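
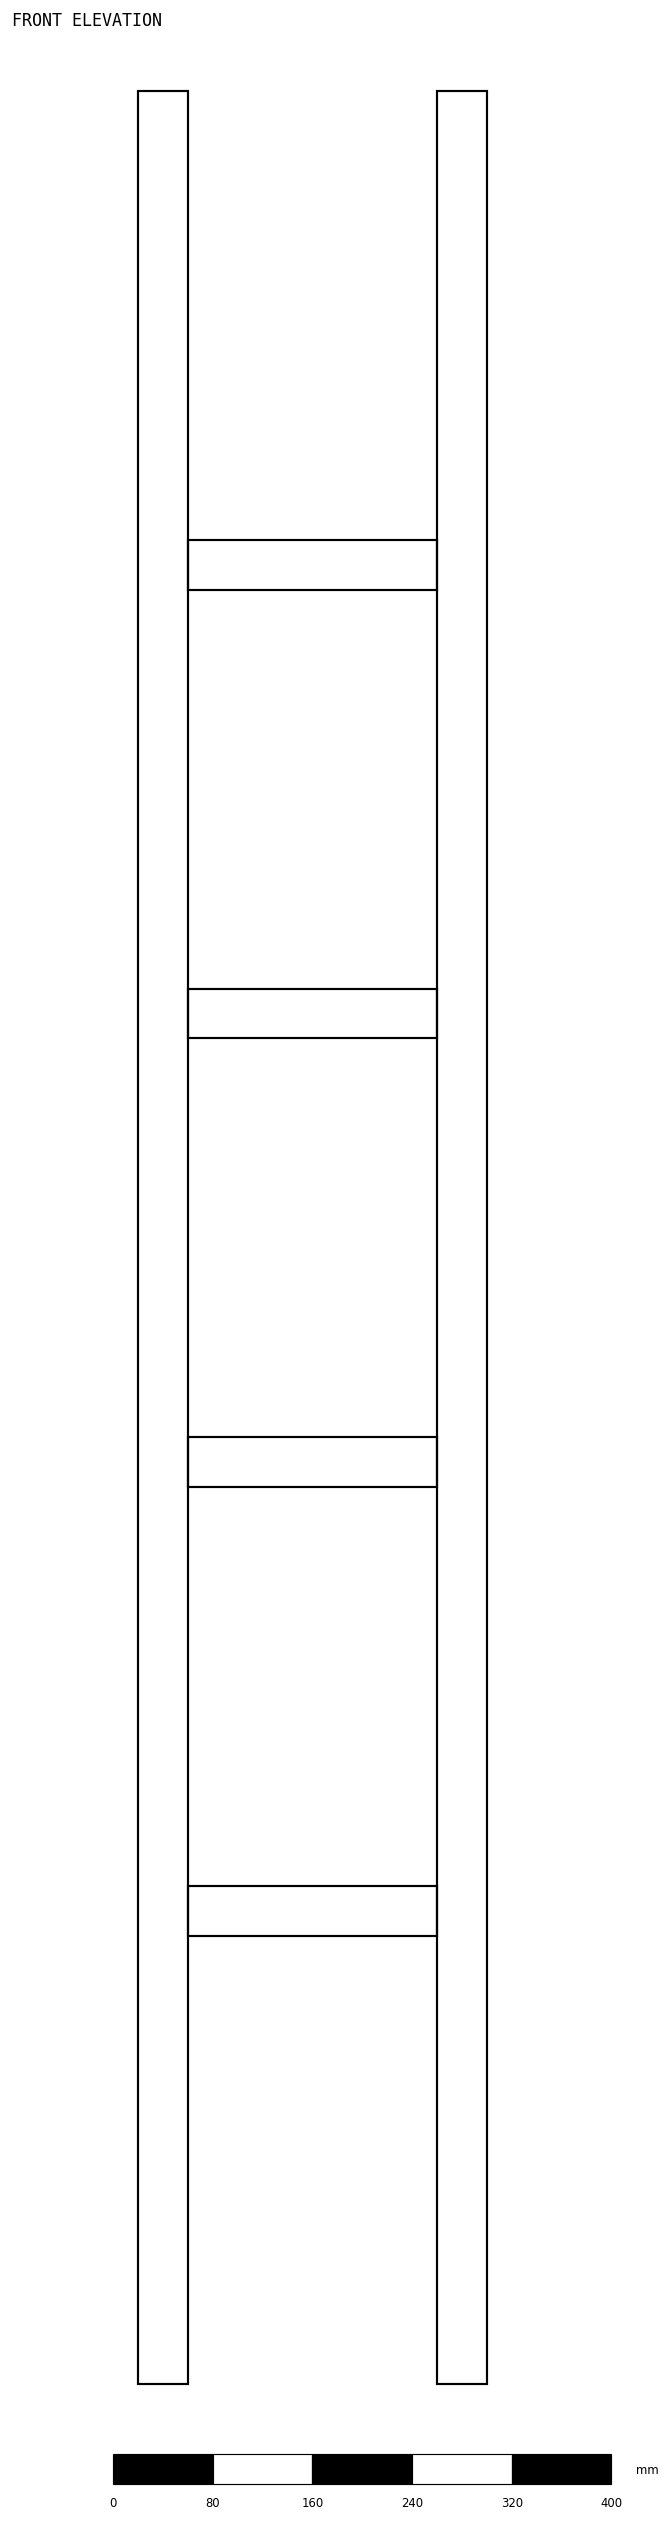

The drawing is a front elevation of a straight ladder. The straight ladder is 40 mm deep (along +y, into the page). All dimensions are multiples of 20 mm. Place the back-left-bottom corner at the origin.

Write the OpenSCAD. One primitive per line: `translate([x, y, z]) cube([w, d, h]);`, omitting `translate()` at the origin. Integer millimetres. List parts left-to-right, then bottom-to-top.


cube([40, 40, 1840]);
translate([40, 0, 360]) cube([200, 40, 40]);
translate([40, 0, 720]) cube([200, 40, 40]);
translate([40, 0, 1080]) cube([200, 40, 40]);
translate([40, 0, 1440]) cube([200, 40, 40]);
translate([240, 0, 0]) cube([40, 40, 1840]);


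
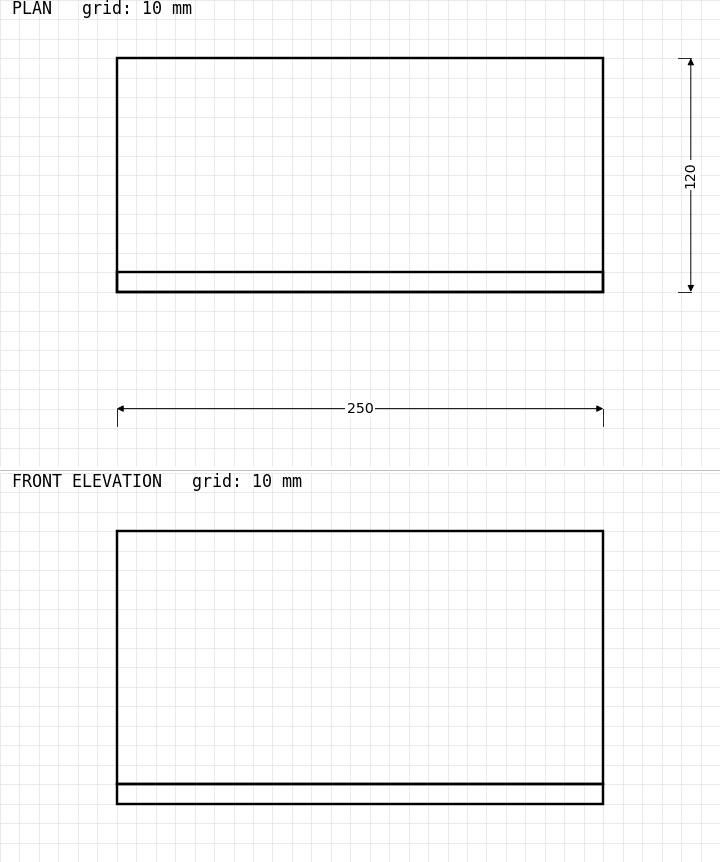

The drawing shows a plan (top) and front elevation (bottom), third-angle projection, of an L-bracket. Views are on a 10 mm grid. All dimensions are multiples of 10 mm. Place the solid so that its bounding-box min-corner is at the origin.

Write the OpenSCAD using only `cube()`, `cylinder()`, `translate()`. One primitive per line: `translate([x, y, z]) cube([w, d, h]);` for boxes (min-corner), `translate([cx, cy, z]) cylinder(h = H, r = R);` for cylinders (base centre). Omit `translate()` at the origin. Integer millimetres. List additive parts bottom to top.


cube([250, 120, 10]);
translate([0, 0, 10]) cube([250, 10, 130]);


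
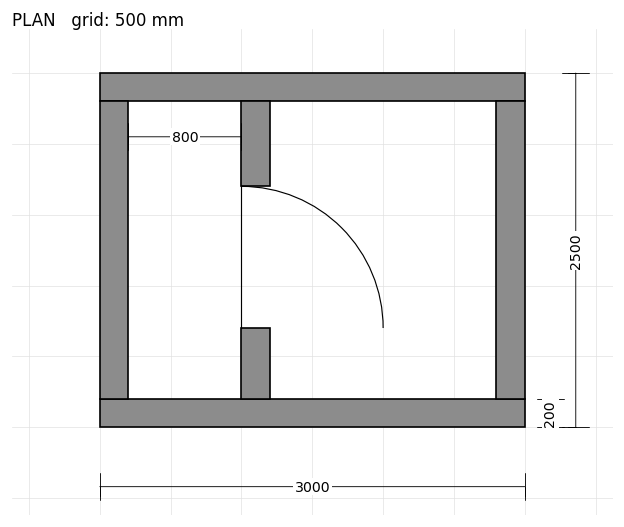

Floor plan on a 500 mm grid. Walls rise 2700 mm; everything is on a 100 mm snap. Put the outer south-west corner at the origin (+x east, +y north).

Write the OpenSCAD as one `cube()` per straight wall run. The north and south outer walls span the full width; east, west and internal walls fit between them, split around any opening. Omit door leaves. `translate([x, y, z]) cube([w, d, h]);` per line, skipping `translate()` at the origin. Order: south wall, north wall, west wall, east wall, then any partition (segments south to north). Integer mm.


cube([3000, 200, 2700]);
translate([0, 2300, 0]) cube([3000, 200, 2700]);
translate([0, 200, 0]) cube([200, 2100, 2700]);
translate([2800, 200, 0]) cube([200, 2100, 2700]);
translate([1000, 200, 0]) cube([200, 500, 2700]);
translate([1000, 1700, 0]) cube([200, 600, 2700]);


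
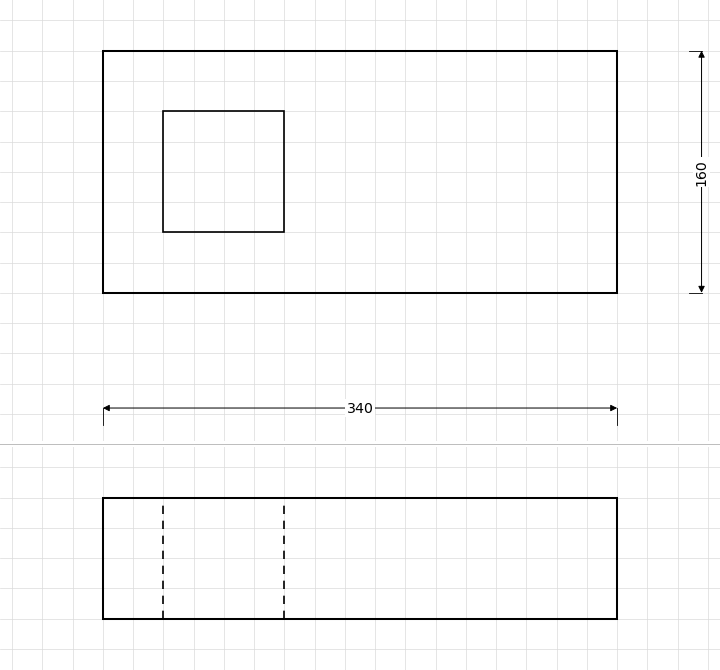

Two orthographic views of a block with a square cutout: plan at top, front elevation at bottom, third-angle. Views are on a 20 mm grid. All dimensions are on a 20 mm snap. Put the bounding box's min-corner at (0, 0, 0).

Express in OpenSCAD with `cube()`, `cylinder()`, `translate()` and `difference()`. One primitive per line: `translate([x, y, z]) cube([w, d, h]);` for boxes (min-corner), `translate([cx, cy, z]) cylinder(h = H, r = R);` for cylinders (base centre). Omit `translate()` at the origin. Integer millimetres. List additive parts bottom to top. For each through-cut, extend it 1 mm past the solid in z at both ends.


difference() {
  cube([340, 160, 80]);
  translate([40, 40, -1]) cube([80, 80, 82]);
}


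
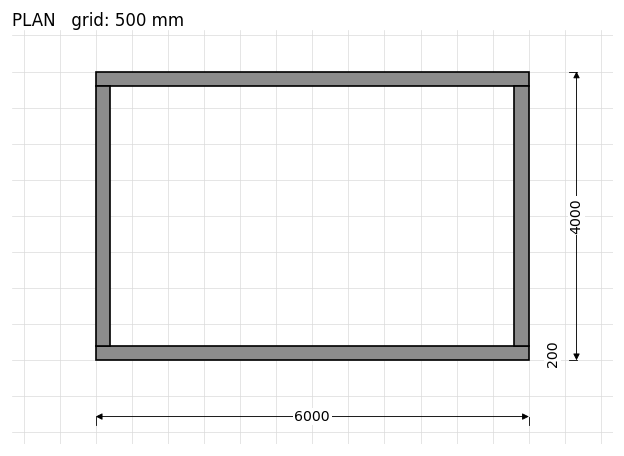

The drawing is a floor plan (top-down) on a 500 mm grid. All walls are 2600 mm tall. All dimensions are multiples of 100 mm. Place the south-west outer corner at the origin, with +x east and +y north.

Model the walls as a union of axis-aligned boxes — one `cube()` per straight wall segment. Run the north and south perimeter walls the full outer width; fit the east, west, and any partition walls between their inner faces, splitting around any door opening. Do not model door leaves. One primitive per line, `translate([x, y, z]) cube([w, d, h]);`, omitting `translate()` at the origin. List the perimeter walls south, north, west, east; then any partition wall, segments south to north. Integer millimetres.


cube([6000, 200, 2600]);
translate([0, 3800, 0]) cube([6000, 200, 2600]);
translate([0, 200, 0]) cube([200, 3600, 2600]);
translate([5800, 200, 0]) cube([200, 3600, 2600]);


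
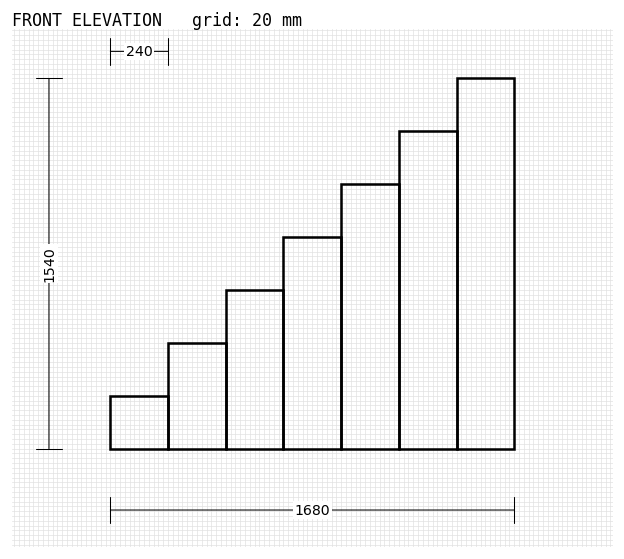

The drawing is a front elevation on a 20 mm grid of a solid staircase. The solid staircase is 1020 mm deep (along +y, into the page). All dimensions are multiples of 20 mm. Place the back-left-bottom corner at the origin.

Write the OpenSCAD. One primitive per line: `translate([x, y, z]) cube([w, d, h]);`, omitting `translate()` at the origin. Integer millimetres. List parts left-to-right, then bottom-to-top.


cube([240, 1020, 220]);
translate([240, 0, 0]) cube([240, 1020, 440]);
translate([480, 0, 0]) cube([240, 1020, 660]);
translate([720, 0, 0]) cube([240, 1020, 880]);
translate([960, 0, 0]) cube([240, 1020, 1100]);
translate([1200, 0, 0]) cube([240, 1020, 1320]);
translate([1440, 0, 0]) cube([240, 1020, 1540]);


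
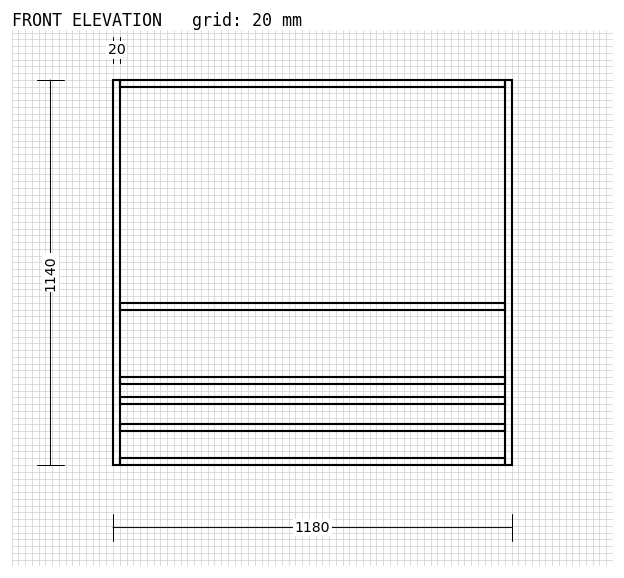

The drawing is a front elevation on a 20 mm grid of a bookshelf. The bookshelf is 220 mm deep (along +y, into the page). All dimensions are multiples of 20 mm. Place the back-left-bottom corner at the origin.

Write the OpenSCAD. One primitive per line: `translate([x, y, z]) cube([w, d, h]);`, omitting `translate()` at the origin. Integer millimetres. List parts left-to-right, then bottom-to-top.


cube([20, 220, 1140]);
translate([20, 0, 0]) cube([1140, 220, 20]);
translate([20, 0, 100]) cube([1140, 220, 20]);
translate([20, 0, 180]) cube([1140, 220, 20]);
translate([20, 0, 240]) cube([1140, 220, 20]);
translate([20, 0, 460]) cube([1140, 220, 20]);
translate([20, 0, 1120]) cube([1140, 220, 20]);
translate([1160, 0, 0]) cube([20, 220, 1140]);


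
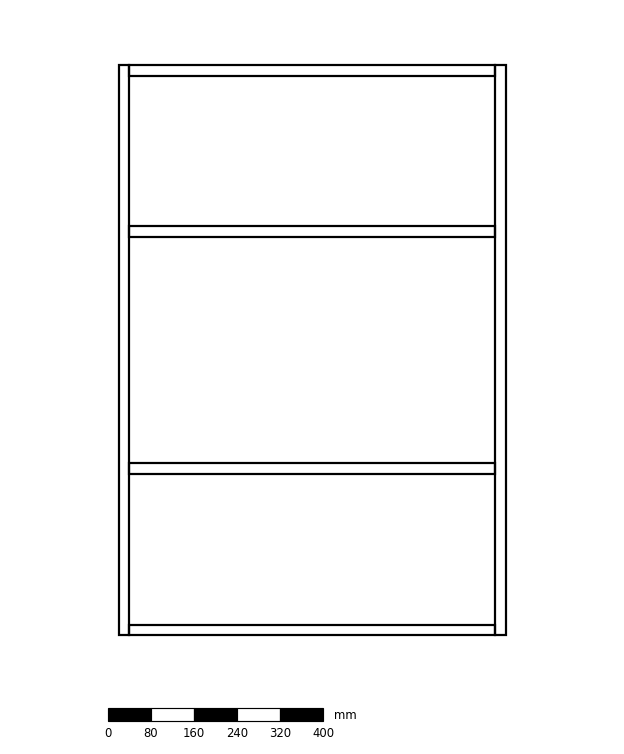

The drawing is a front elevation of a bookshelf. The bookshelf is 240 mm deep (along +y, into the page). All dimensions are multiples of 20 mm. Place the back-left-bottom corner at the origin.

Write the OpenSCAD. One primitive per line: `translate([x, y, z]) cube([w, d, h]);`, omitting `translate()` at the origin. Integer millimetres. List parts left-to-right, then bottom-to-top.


cube([20, 240, 1060]);
translate([20, 0, 0]) cube([680, 240, 20]);
translate([20, 0, 300]) cube([680, 240, 20]);
translate([20, 0, 740]) cube([680, 240, 20]);
translate([20, 0, 1040]) cube([680, 240, 20]);
translate([700, 0, 0]) cube([20, 240, 1060]);


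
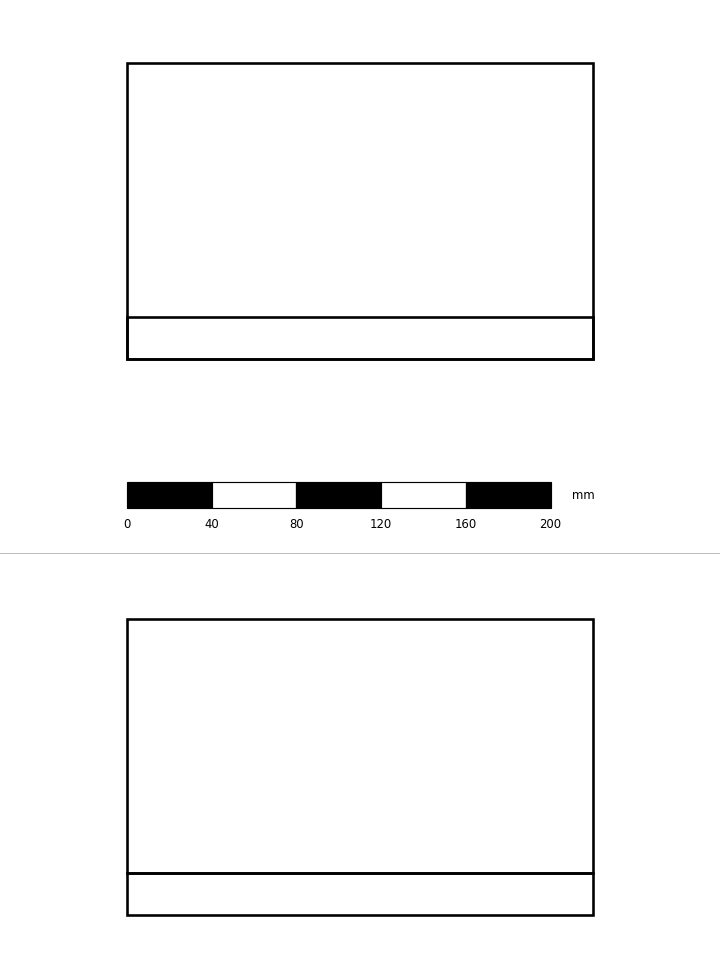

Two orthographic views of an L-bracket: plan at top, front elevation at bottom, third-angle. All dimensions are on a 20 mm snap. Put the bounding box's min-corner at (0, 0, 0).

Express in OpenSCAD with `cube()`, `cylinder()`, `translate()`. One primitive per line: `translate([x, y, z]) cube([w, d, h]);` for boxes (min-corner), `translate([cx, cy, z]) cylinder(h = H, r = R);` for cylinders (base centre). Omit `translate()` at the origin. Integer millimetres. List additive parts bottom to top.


cube([220, 140, 20]);
translate([0, 0, 20]) cube([220, 20, 120]);


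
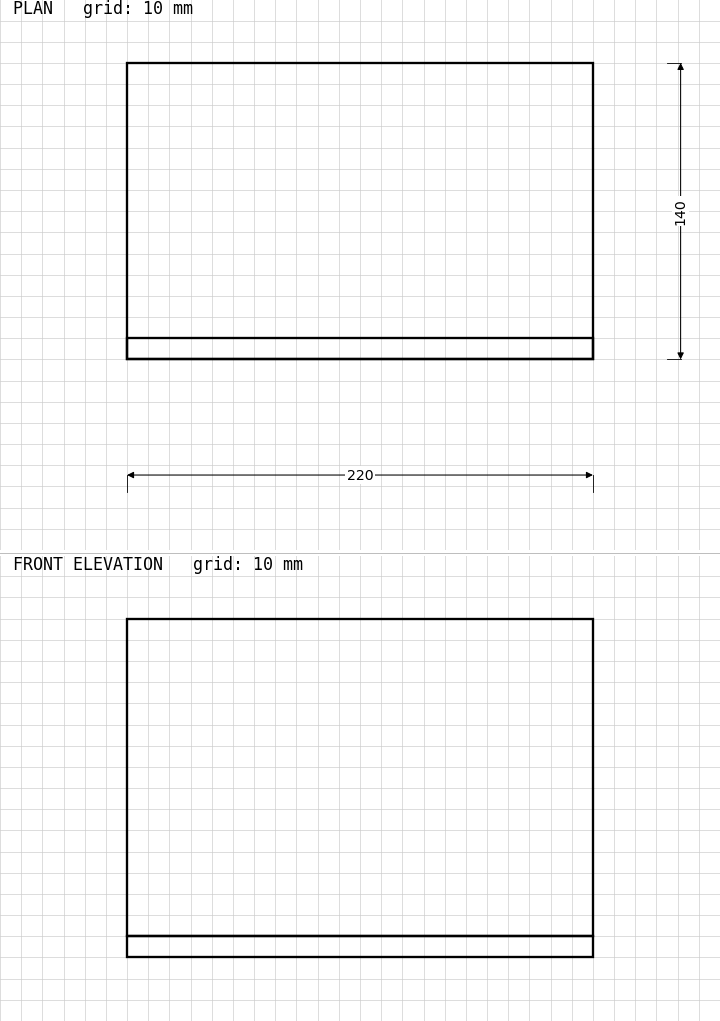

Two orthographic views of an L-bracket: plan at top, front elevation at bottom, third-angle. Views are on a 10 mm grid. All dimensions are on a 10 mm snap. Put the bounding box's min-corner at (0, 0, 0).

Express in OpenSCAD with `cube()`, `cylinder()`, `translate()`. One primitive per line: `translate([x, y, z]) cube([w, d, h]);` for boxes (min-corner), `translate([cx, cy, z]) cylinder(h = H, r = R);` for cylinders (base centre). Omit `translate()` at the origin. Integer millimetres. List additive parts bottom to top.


cube([220, 140, 10]);
translate([0, 0, 10]) cube([220, 10, 150]);


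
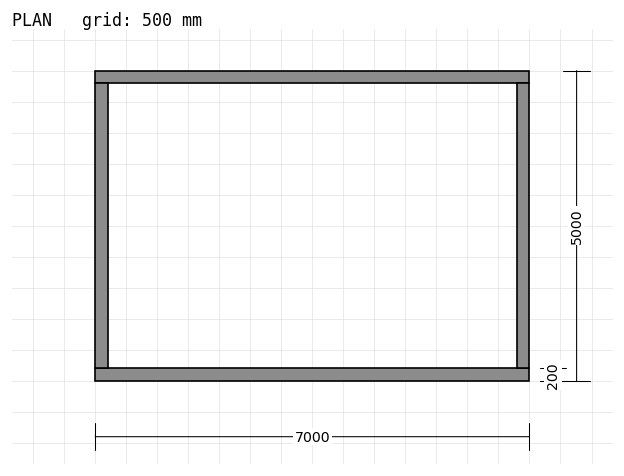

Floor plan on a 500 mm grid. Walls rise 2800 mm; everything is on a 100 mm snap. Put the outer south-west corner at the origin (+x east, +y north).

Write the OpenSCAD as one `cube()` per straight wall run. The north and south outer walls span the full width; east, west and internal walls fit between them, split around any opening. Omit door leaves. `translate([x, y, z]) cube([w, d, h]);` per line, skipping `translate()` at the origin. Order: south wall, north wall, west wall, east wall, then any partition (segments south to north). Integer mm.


cube([7000, 200, 2800]);
translate([0, 4800, 0]) cube([7000, 200, 2800]);
translate([0, 200, 0]) cube([200, 4600, 2800]);
translate([6800, 200, 0]) cube([200, 4600, 2800]);


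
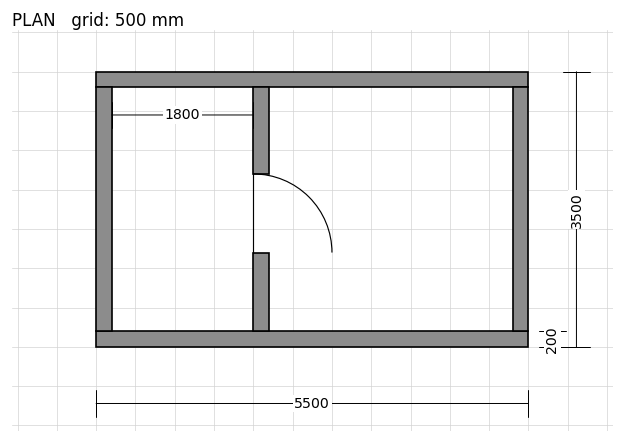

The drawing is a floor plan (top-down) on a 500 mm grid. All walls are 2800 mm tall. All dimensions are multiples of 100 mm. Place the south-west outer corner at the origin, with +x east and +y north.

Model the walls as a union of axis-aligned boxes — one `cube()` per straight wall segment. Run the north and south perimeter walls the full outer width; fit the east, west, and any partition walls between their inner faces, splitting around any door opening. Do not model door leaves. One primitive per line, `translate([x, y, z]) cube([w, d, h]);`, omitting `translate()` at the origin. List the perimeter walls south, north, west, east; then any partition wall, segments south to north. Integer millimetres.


cube([5500, 200, 2800]);
translate([0, 3300, 0]) cube([5500, 200, 2800]);
translate([0, 200, 0]) cube([200, 3100, 2800]);
translate([5300, 200, 0]) cube([200, 3100, 2800]);
translate([2000, 200, 0]) cube([200, 1000, 2800]);
translate([2000, 2200, 0]) cube([200, 1100, 2800]);


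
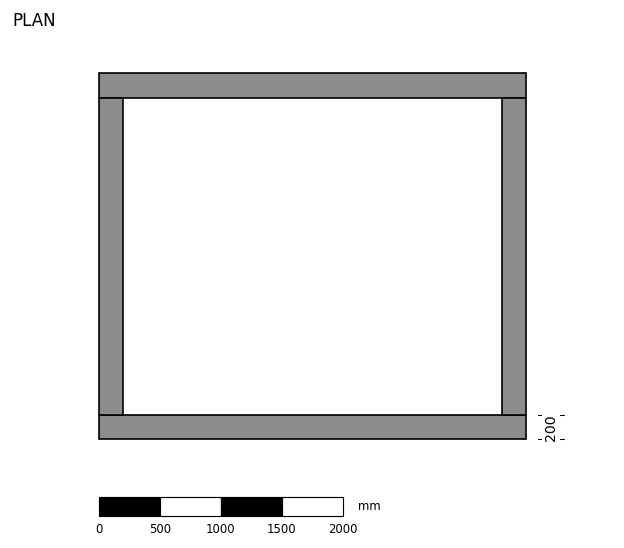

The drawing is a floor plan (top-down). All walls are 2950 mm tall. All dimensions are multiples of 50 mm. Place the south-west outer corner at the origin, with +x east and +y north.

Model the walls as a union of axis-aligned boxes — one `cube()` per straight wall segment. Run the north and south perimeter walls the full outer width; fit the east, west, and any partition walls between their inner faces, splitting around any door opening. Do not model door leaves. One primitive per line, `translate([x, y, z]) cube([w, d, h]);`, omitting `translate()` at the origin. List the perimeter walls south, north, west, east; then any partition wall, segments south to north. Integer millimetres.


cube([3500, 200, 2950]);
translate([0, 2800, 0]) cube([3500, 200, 2950]);
translate([0, 200, 0]) cube([200, 2600, 2950]);
translate([3300, 200, 0]) cube([200, 2600, 2950]);


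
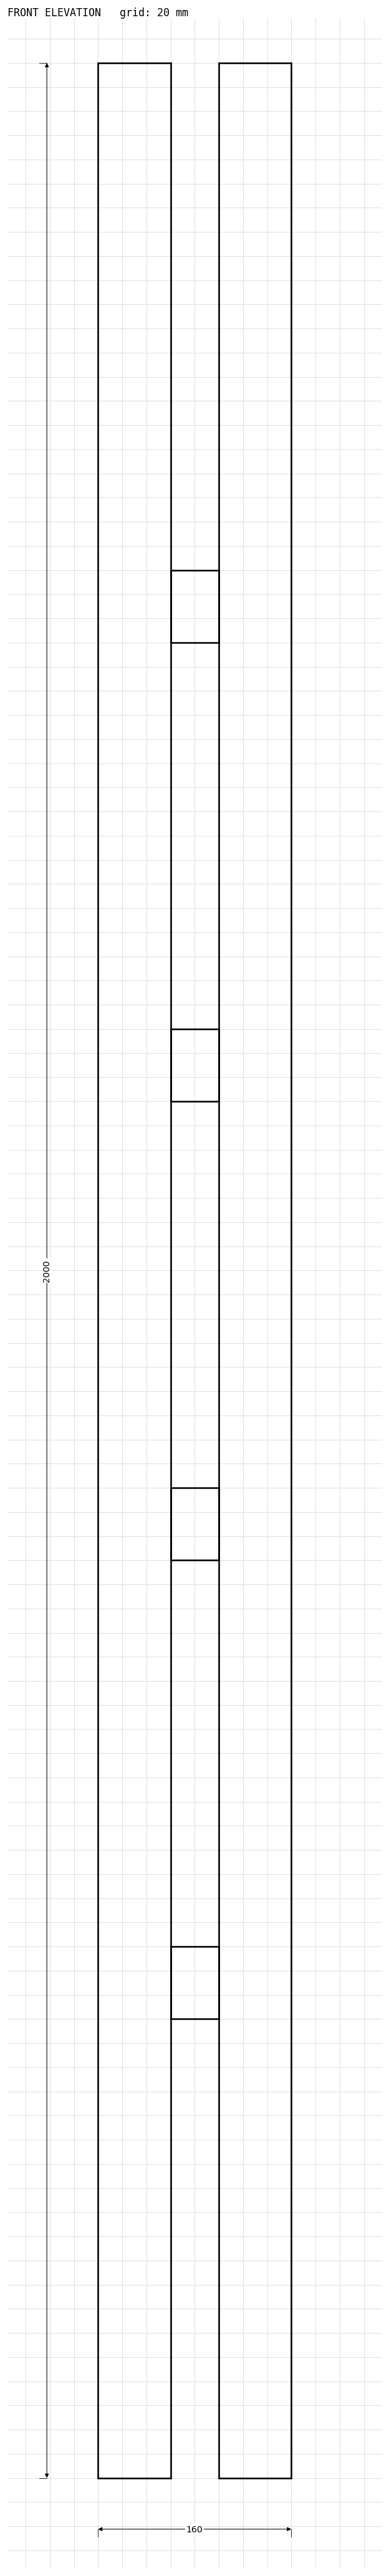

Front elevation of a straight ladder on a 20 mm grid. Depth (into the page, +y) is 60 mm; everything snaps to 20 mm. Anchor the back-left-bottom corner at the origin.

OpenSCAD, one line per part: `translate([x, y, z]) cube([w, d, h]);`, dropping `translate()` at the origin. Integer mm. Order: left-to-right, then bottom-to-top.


cube([60, 60, 2000]);
translate([60, 0, 380]) cube([40, 60, 60]);
translate([60, 0, 760]) cube([40, 60, 60]);
translate([60, 0, 1140]) cube([40, 60, 60]);
translate([60, 0, 1520]) cube([40, 60, 60]);
translate([100, 0, 0]) cube([60, 60, 2000]);


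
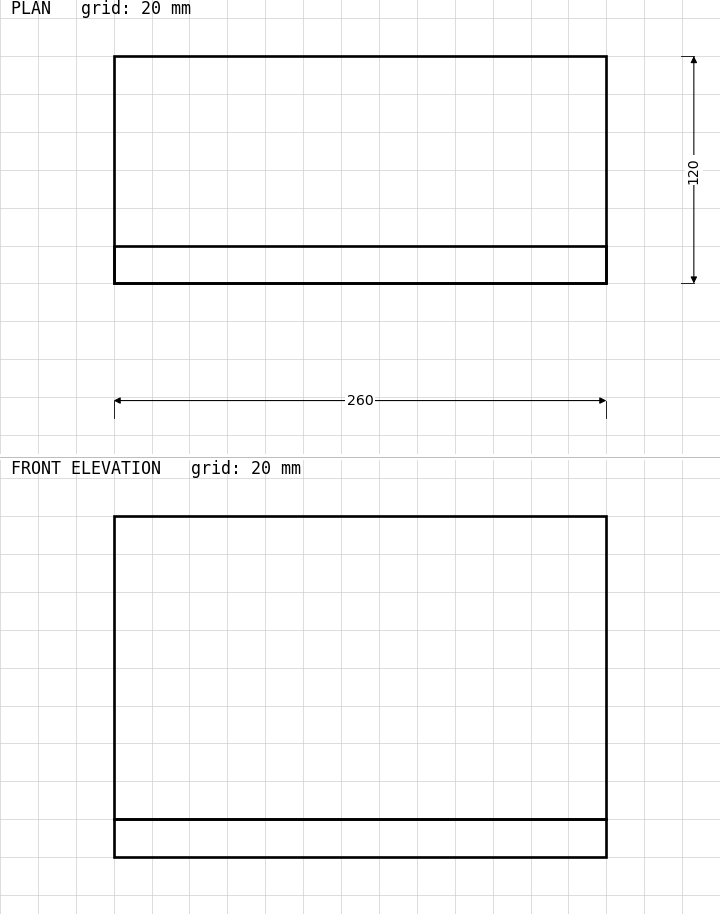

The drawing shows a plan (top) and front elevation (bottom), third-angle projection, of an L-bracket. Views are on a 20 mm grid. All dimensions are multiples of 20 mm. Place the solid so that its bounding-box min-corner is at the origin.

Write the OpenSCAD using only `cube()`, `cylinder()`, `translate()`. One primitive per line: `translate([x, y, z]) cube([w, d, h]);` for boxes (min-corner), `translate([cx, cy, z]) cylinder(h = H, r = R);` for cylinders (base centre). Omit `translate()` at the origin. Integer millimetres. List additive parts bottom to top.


cube([260, 120, 20]);
translate([0, 0, 20]) cube([260, 20, 160]);


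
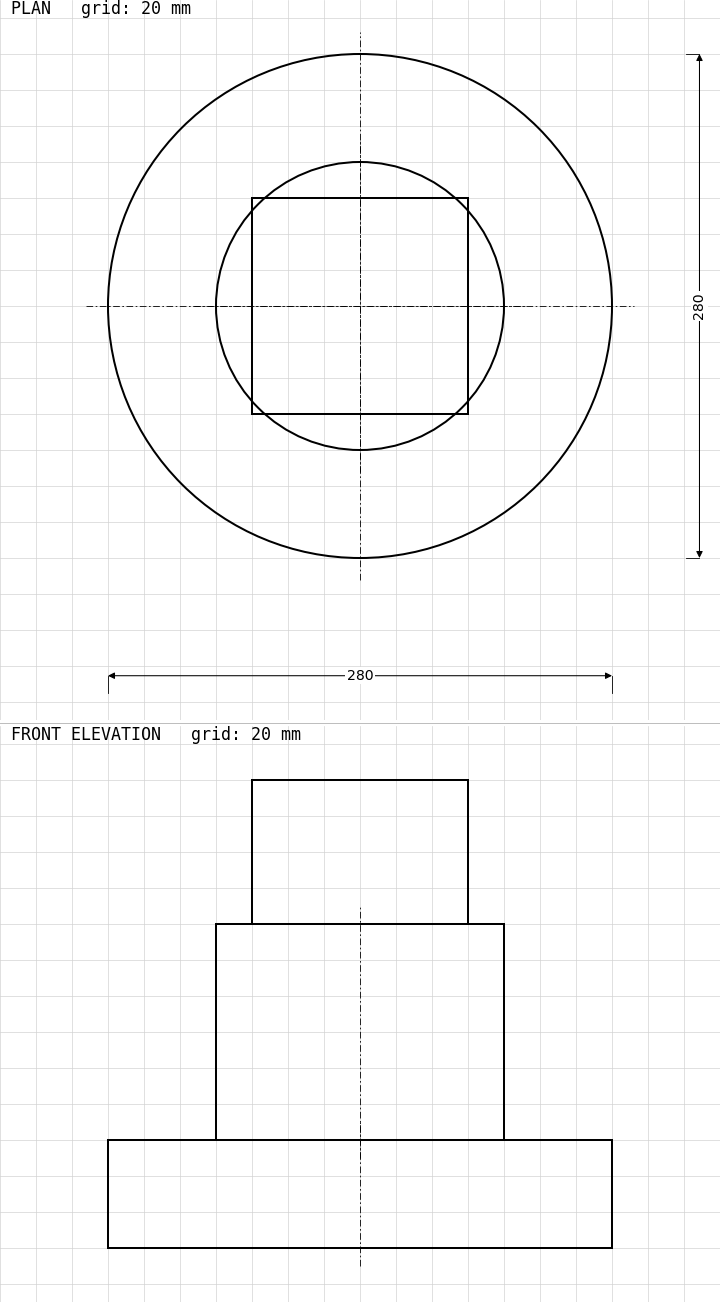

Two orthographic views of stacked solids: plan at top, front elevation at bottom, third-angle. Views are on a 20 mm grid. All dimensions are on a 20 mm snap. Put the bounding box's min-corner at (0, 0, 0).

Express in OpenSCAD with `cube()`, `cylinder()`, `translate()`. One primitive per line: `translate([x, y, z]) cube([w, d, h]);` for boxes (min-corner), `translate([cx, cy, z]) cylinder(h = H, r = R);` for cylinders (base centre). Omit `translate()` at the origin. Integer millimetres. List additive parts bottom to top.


translate([140, 140, 0]) cylinder(h = 60, r = 140);
translate([140, 140, 60]) cylinder(h = 120, r = 80);
translate([80, 80, 180]) cube([120, 120, 80]);


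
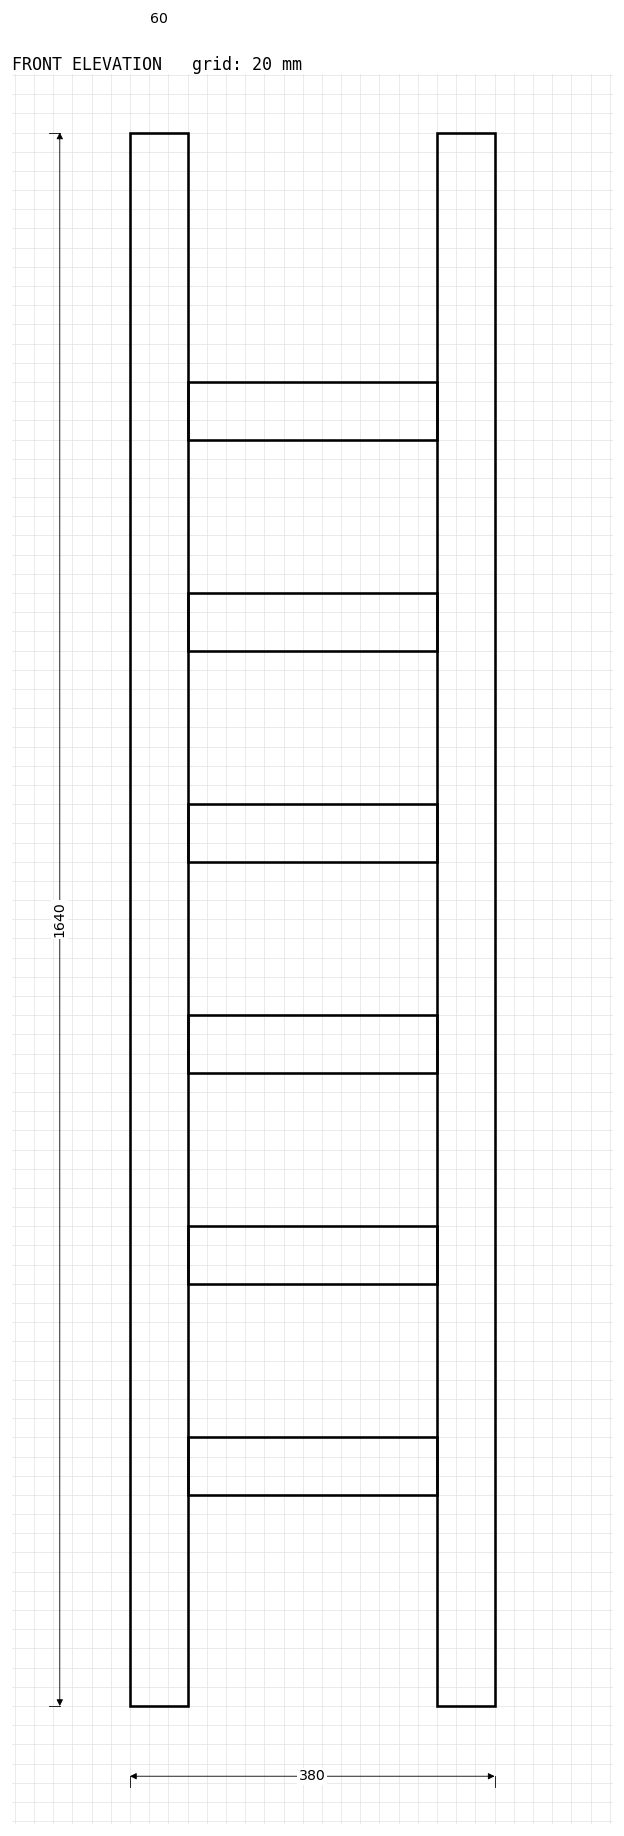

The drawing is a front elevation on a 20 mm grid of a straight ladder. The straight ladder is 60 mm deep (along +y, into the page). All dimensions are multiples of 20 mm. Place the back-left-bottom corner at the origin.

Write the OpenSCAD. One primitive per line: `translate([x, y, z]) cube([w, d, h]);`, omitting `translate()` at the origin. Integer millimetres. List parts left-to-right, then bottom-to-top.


cube([60, 60, 1640]);
translate([60, 0, 220]) cube([260, 60, 60]);
translate([60, 0, 440]) cube([260, 60, 60]);
translate([60, 0, 660]) cube([260, 60, 60]);
translate([60, 0, 880]) cube([260, 60, 60]);
translate([60, 0, 1100]) cube([260, 60, 60]);
translate([60, 0, 1320]) cube([260, 60, 60]);
translate([320, 0, 0]) cube([60, 60, 1640]);


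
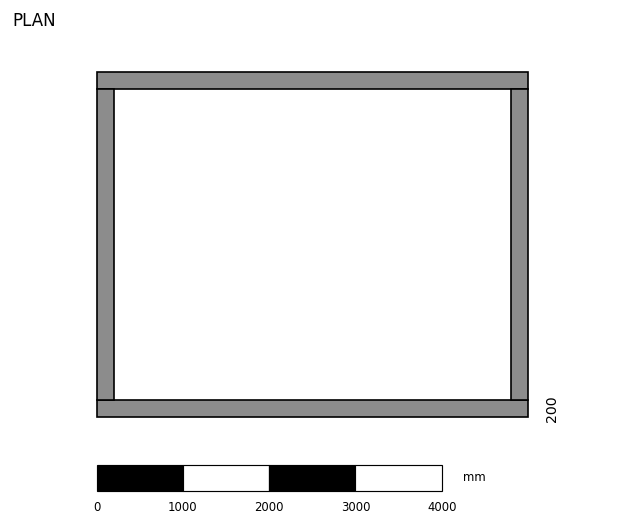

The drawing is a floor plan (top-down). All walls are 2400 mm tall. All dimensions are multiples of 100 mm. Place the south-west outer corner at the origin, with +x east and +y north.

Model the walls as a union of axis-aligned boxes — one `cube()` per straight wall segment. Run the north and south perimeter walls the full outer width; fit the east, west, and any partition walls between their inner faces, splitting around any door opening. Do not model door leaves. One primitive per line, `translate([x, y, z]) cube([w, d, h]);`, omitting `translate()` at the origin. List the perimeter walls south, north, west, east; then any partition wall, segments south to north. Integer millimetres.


cube([5000, 200, 2400]);
translate([0, 3800, 0]) cube([5000, 200, 2400]);
translate([0, 200, 0]) cube([200, 3600, 2400]);
translate([4800, 200, 0]) cube([200, 3600, 2400]);


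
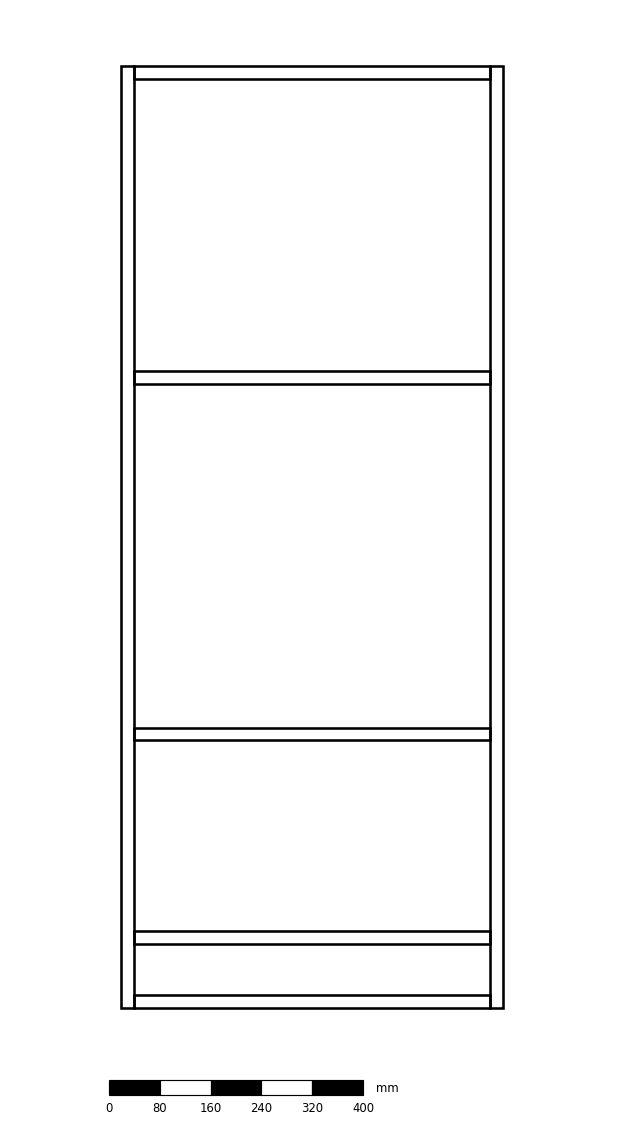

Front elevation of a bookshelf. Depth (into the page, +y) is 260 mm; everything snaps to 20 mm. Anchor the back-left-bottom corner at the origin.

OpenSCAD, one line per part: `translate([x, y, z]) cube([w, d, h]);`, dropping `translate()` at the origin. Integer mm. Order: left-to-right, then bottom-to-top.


cube([20, 260, 1480]);
translate([20, 0, 0]) cube([560, 260, 20]);
translate([20, 0, 100]) cube([560, 260, 20]);
translate([20, 0, 420]) cube([560, 260, 20]);
translate([20, 0, 980]) cube([560, 260, 20]);
translate([20, 0, 1460]) cube([560, 260, 20]);
translate([580, 0, 0]) cube([20, 260, 1480]);


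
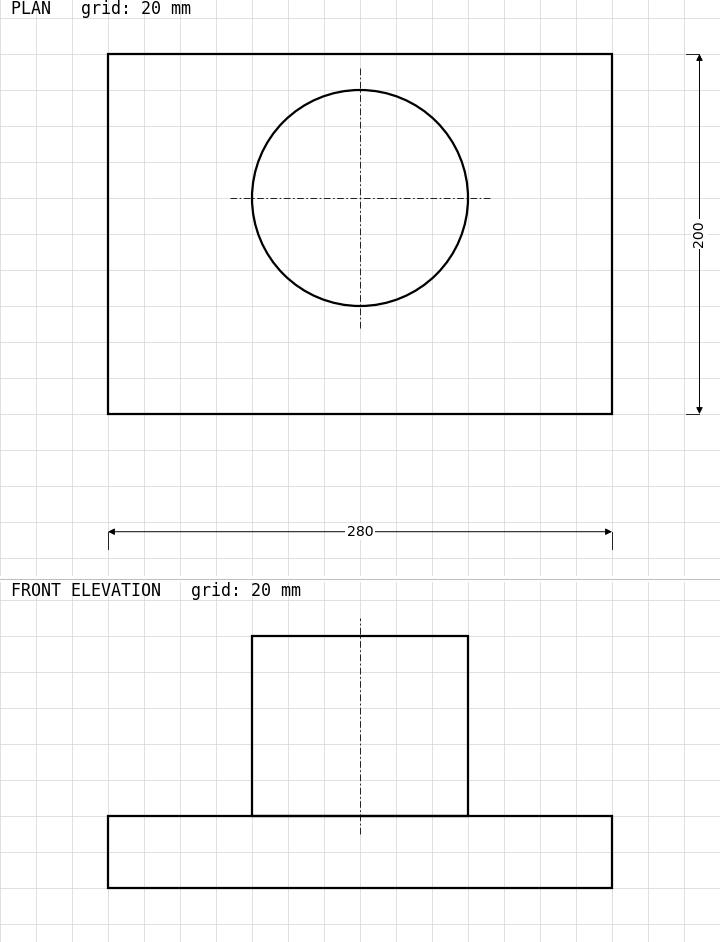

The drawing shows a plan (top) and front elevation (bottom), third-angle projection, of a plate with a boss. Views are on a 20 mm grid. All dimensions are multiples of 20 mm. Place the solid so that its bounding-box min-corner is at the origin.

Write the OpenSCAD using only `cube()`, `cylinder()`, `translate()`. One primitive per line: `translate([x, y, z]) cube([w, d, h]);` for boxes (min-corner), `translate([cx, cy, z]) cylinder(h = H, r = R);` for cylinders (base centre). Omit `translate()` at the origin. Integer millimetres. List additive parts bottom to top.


cube([280, 200, 40]);
translate([140, 120, 40]) cylinder(h = 100, r = 60);


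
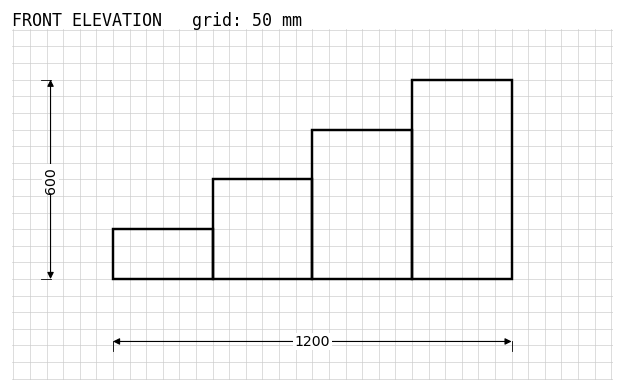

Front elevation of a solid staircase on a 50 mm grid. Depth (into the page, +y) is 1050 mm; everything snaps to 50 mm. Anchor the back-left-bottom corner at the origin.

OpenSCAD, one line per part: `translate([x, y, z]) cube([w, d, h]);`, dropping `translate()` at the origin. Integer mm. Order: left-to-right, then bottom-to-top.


cube([300, 1050, 150]);
translate([300, 0, 0]) cube([300, 1050, 300]);
translate([600, 0, 0]) cube([300, 1050, 450]);
translate([900, 0, 0]) cube([300, 1050, 600]);


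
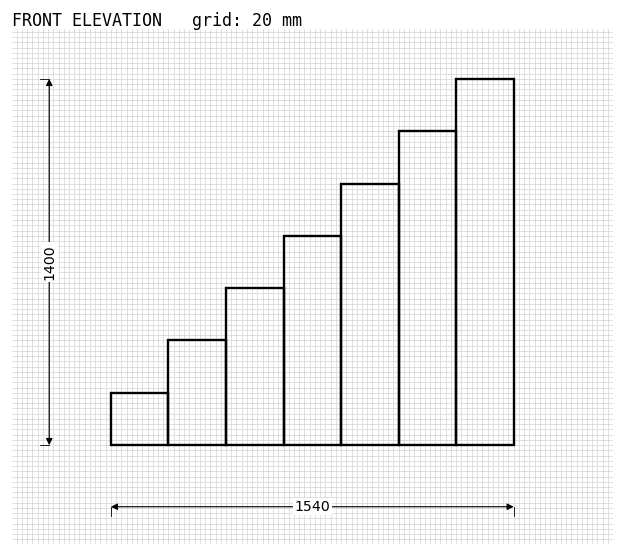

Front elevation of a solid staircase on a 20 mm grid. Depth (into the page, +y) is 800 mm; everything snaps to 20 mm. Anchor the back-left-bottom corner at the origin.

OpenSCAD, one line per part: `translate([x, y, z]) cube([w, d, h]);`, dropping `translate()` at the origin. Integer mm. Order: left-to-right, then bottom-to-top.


cube([220, 800, 200]);
translate([220, 0, 0]) cube([220, 800, 400]);
translate([440, 0, 0]) cube([220, 800, 600]);
translate([660, 0, 0]) cube([220, 800, 800]);
translate([880, 0, 0]) cube([220, 800, 1000]);
translate([1100, 0, 0]) cube([220, 800, 1200]);
translate([1320, 0, 0]) cube([220, 800, 1400]);


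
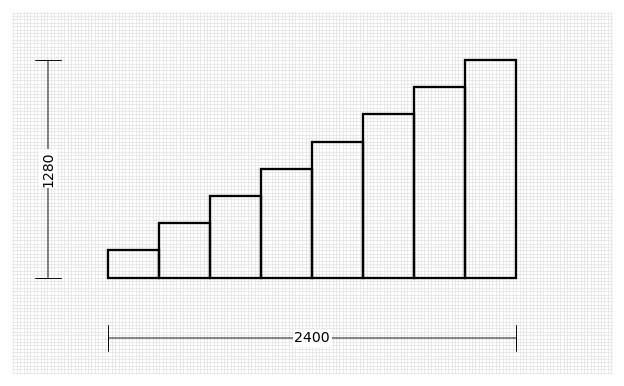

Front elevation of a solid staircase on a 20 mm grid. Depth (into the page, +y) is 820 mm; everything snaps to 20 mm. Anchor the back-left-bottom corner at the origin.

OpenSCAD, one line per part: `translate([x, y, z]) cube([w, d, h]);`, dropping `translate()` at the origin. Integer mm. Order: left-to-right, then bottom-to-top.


cube([300, 820, 160]);
translate([300, 0, 0]) cube([300, 820, 320]);
translate([600, 0, 0]) cube([300, 820, 480]);
translate([900, 0, 0]) cube([300, 820, 640]);
translate([1200, 0, 0]) cube([300, 820, 800]);
translate([1500, 0, 0]) cube([300, 820, 960]);
translate([1800, 0, 0]) cube([300, 820, 1120]);
translate([2100, 0, 0]) cube([300, 820, 1280]);


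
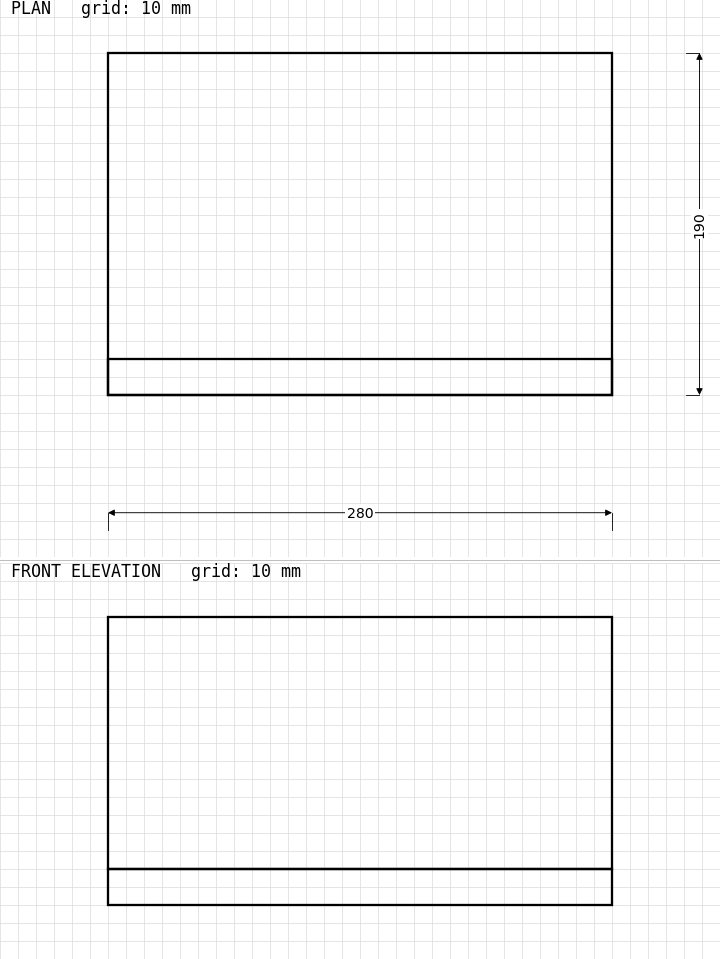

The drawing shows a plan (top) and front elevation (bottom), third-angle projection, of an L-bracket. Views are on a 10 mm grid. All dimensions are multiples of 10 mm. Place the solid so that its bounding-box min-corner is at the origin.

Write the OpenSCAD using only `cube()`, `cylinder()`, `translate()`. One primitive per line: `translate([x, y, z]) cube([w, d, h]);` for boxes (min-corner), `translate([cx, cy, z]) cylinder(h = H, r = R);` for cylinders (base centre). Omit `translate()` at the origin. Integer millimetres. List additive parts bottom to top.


cube([280, 190, 20]);
translate([0, 0, 20]) cube([280, 20, 140]);


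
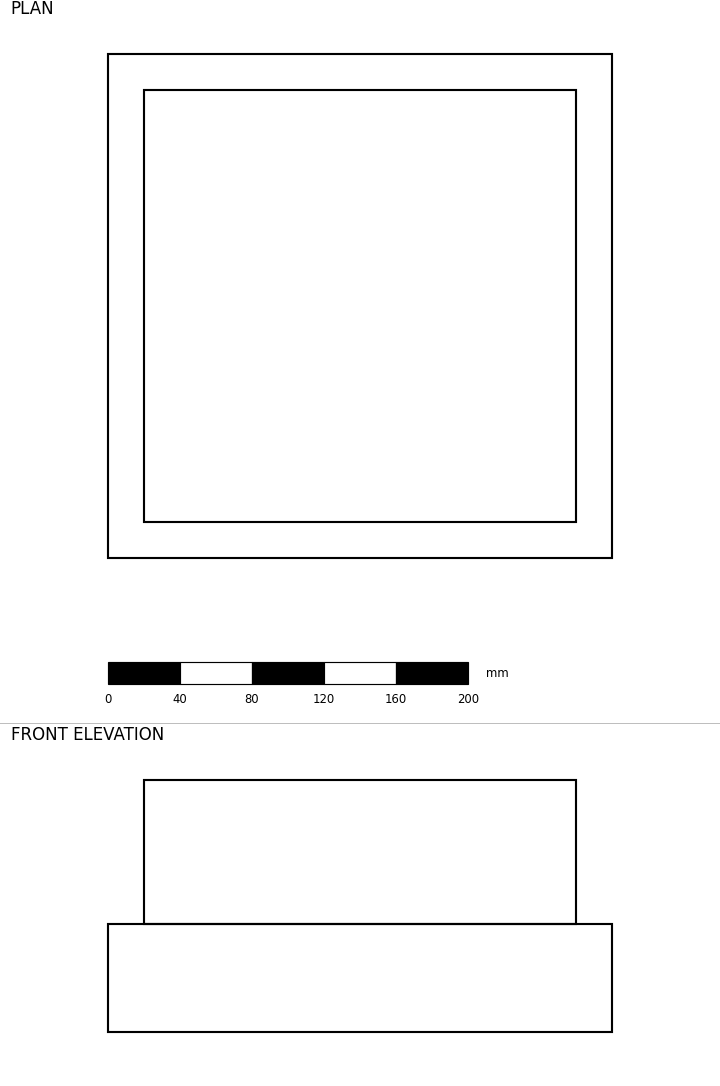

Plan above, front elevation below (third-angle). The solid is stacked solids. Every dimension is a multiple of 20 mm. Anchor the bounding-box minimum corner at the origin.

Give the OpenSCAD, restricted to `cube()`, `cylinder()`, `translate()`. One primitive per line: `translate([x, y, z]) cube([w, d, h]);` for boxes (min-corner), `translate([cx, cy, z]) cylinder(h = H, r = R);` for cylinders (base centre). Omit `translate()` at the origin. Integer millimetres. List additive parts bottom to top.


cube([280, 280, 60]);
translate([20, 20, 60]) cube([240, 240, 80]);


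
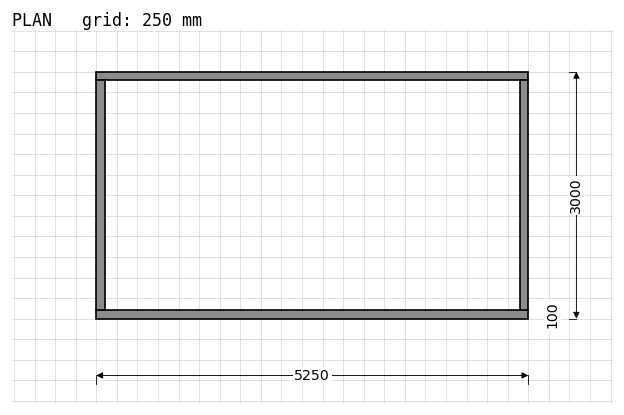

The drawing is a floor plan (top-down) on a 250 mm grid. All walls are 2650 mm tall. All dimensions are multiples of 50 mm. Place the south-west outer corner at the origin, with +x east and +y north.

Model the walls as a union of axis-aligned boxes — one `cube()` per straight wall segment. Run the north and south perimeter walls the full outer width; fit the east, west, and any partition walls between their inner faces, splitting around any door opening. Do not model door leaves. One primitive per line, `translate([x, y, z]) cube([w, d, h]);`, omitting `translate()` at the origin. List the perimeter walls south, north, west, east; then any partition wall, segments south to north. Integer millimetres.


cube([5250, 100, 2650]);
translate([0, 2900, 0]) cube([5250, 100, 2650]);
translate([0, 100, 0]) cube([100, 2800, 2650]);
translate([5150, 100, 0]) cube([100, 2800, 2650]);


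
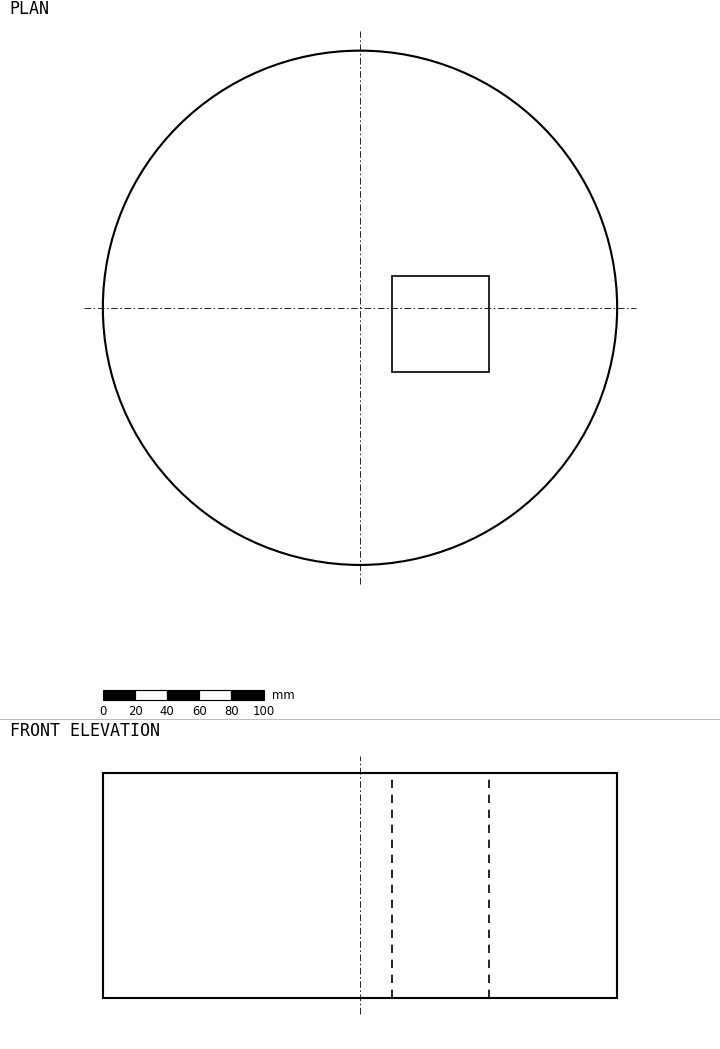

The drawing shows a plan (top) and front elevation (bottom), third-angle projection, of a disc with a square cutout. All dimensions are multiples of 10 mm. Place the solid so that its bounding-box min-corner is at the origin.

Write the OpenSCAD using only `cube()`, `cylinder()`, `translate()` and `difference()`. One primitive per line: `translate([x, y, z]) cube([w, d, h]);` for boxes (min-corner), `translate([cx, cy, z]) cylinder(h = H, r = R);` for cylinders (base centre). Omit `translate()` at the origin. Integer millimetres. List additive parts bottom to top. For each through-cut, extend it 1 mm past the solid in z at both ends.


difference() {
  translate([160, 160, 0]) cylinder(h = 140, r = 160);
  translate([180, 120, -1]) cube([60, 60, 142]);
}


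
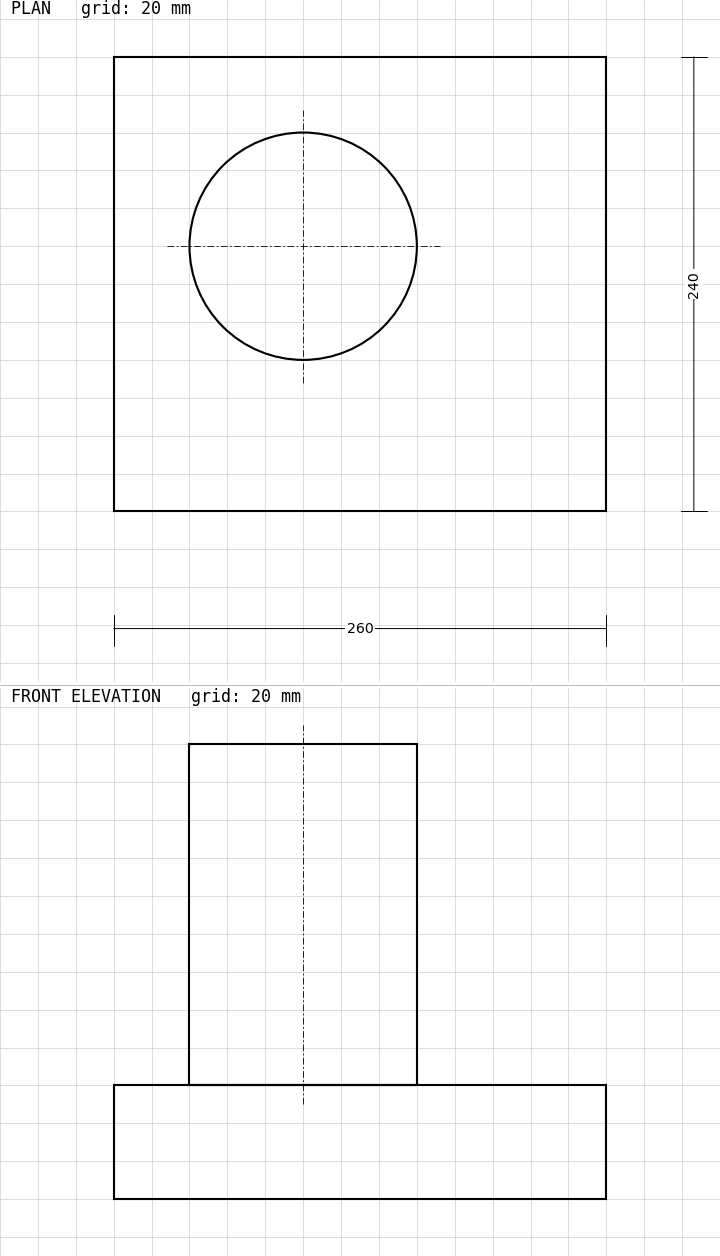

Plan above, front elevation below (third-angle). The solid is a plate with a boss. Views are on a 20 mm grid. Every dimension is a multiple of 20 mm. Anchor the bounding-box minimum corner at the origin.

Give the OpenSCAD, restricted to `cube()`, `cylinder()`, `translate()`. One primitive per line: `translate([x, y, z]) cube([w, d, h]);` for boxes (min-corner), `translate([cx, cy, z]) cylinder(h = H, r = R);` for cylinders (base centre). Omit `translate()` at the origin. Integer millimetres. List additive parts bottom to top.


cube([260, 240, 60]);
translate([100, 140, 60]) cylinder(h = 180, r = 60);


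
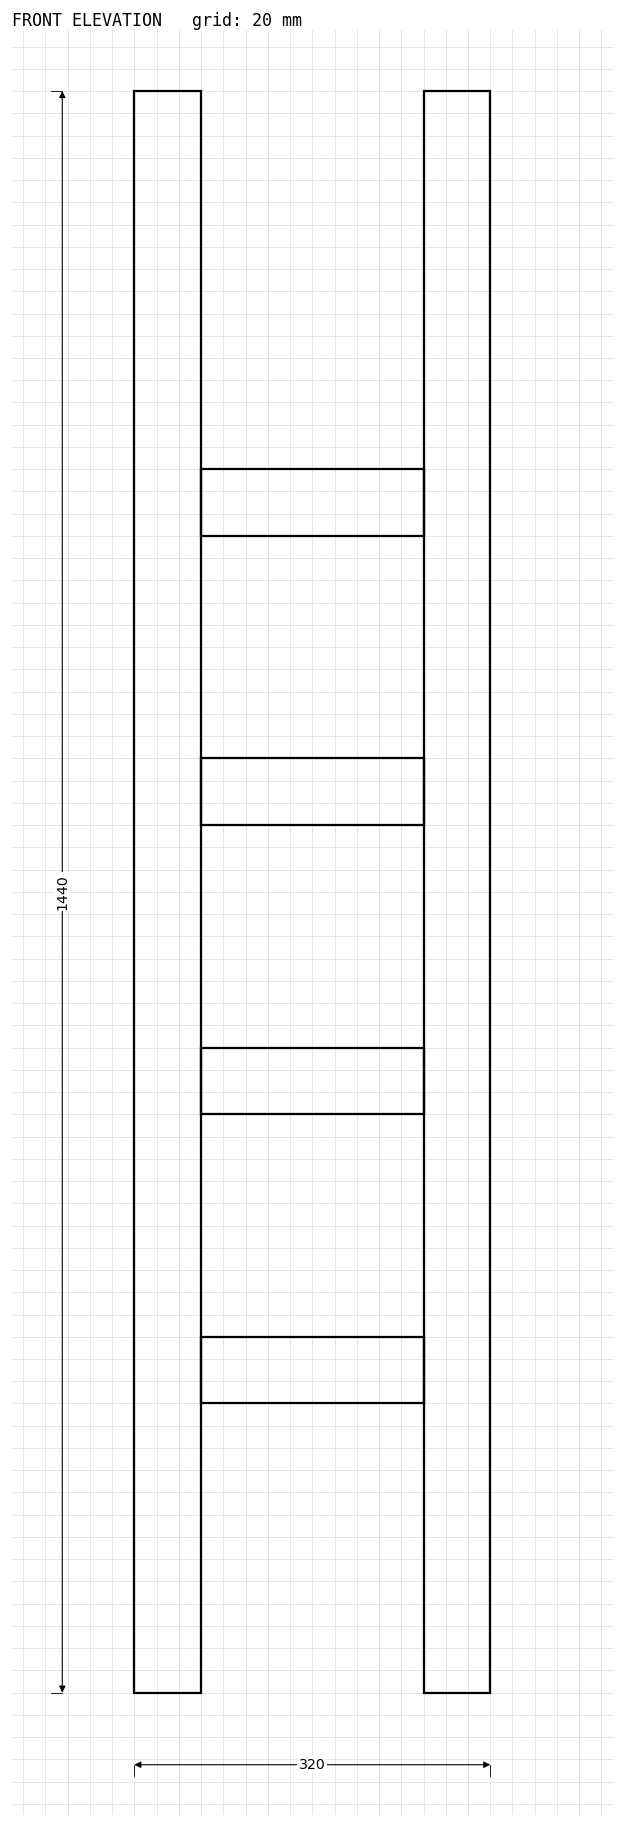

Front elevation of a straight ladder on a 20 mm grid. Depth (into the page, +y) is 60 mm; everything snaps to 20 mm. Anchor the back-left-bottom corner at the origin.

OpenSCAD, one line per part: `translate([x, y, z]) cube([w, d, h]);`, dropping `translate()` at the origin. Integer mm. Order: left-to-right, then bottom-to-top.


cube([60, 60, 1440]);
translate([60, 0, 260]) cube([200, 60, 60]);
translate([60, 0, 520]) cube([200, 60, 60]);
translate([60, 0, 780]) cube([200, 60, 60]);
translate([60, 0, 1040]) cube([200, 60, 60]);
translate([260, 0, 0]) cube([60, 60, 1440]);


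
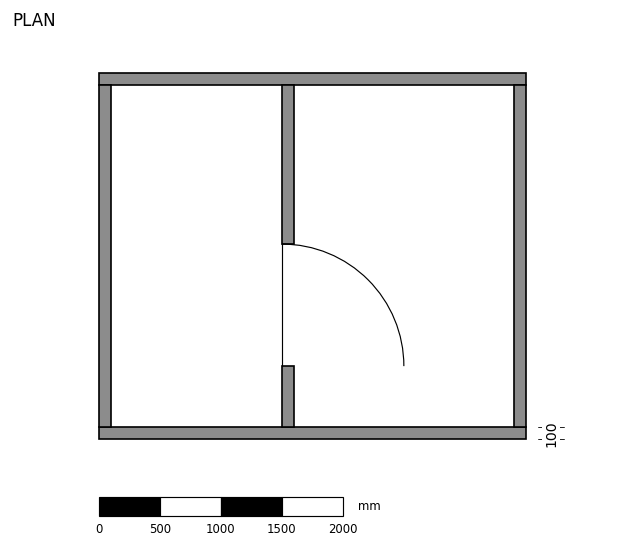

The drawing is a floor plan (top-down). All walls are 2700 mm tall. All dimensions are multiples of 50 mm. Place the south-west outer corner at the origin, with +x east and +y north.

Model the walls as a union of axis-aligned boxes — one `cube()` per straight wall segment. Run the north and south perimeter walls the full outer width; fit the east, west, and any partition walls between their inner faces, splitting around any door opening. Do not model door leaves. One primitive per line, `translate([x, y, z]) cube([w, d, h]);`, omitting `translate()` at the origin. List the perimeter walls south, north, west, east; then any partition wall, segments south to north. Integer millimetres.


cube([3500, 100, 2700]);
translate([0, 2900, 0]) cube([3500, 100, 2700]);
translate([0, 100, 0]) cube([100, 2800, 2700]);
translate([3400, 100, 0]) cube([100, 2800, 2700]);
translate([1500, 100, 0]) cube([100, 500, 2700]);
translate([1500, 1600, 0]) cube([100, 1300, 2700]);


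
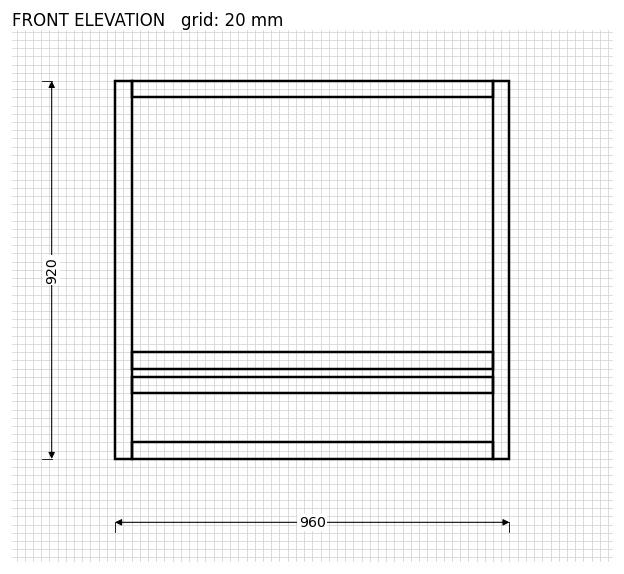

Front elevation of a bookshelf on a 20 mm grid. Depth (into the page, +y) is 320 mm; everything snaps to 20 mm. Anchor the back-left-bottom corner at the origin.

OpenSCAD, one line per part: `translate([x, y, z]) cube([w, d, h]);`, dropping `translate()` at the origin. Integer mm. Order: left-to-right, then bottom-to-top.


cube([40, 320, 920]);
translate([40, 0, 0]) cube([880, 320, 40]);
translate([40, 0, 160]) cube([880, 320, 40]);
translate([40, 0, 220]) cube([880, 320, 40]);
translate([40, 0, 880]) cube([880, 320, 40]);
translate([920, 0, 0]) cube([40, 320, 920]);


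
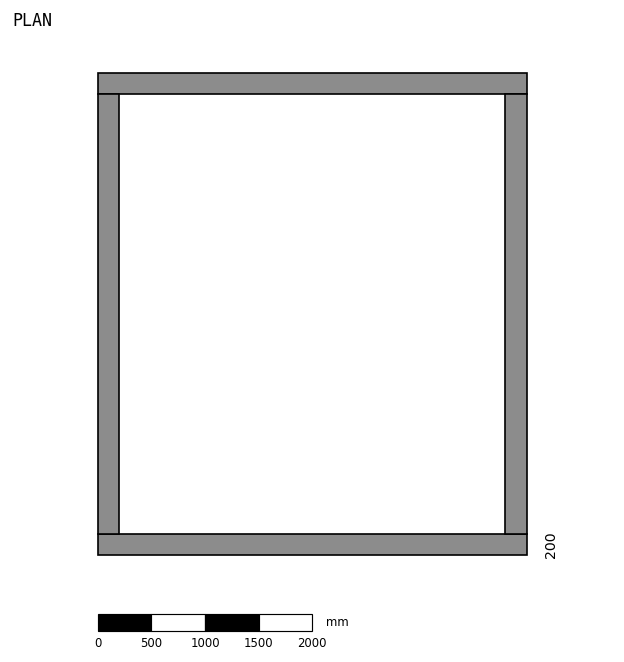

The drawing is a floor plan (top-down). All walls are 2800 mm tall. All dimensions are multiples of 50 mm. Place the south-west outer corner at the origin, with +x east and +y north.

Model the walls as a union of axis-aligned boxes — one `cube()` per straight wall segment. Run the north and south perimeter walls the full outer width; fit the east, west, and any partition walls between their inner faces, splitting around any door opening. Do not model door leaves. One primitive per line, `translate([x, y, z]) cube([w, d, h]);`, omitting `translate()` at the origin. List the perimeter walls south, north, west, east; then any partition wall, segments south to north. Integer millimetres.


cube([4000, 200, 2800]);
translate([0, 4300, 0]) cube([4000, 200, 2800]);
translate([0, 200, 0]) cube([200, 4100, 2800]);
translate([3800, 200, 0]) cube([200, 4100, 2800]);


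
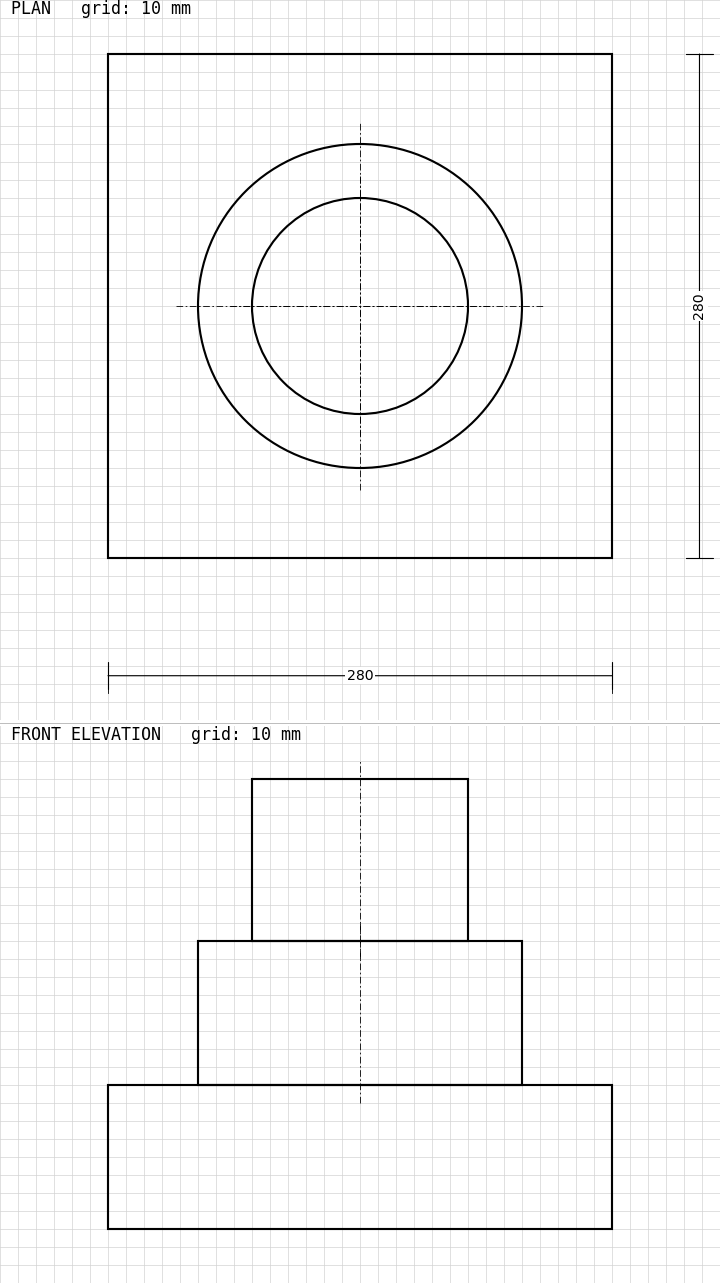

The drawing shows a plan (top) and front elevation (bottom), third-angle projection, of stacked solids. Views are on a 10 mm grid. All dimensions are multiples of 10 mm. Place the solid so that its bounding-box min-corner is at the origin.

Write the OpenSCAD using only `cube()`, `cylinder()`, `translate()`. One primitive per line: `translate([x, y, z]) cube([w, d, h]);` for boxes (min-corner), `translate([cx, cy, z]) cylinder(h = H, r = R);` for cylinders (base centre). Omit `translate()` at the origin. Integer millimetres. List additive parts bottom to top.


cube([280, 280, 80]);
translate([140, 140, 80]) cylinder(h = 80, r = 90);
translate([140, 140, 160]) cylinder(h = 90, r = 60);


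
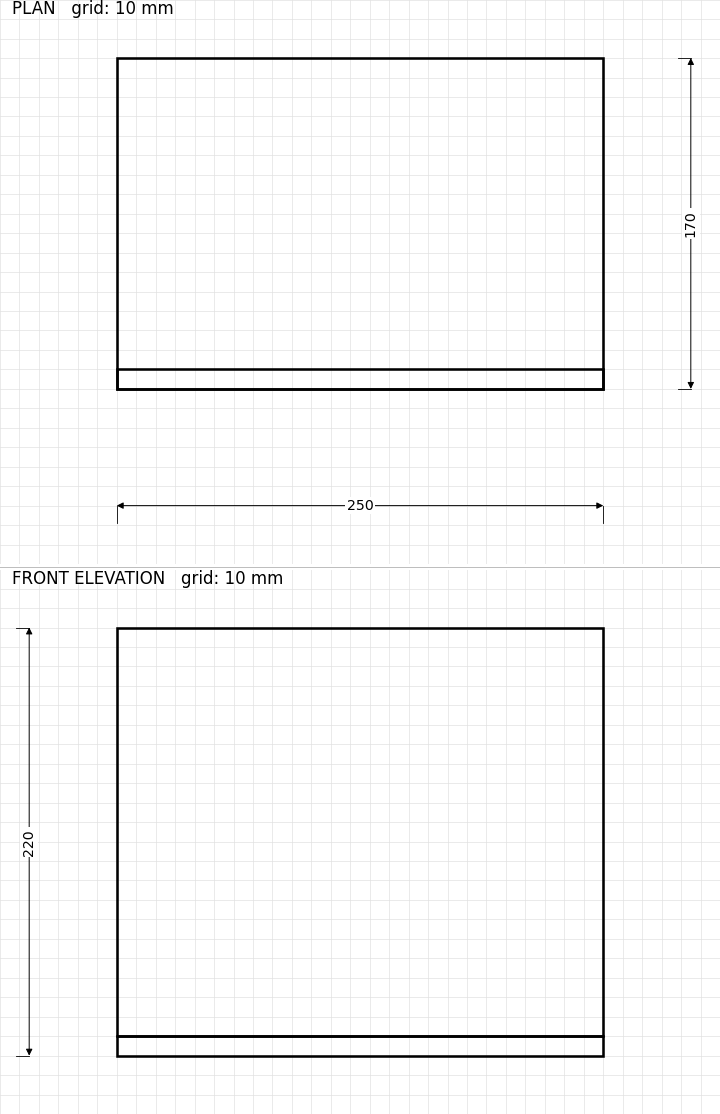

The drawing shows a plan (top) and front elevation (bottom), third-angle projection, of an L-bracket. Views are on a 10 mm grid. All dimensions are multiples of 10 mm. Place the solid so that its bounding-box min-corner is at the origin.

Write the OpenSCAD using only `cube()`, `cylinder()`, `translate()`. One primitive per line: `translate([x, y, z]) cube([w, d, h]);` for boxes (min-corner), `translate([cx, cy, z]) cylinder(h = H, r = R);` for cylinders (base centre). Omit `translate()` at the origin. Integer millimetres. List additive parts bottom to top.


cube([250, 170, 10]);
translate([0, 0, 10]) cube([250, 10, 210]);


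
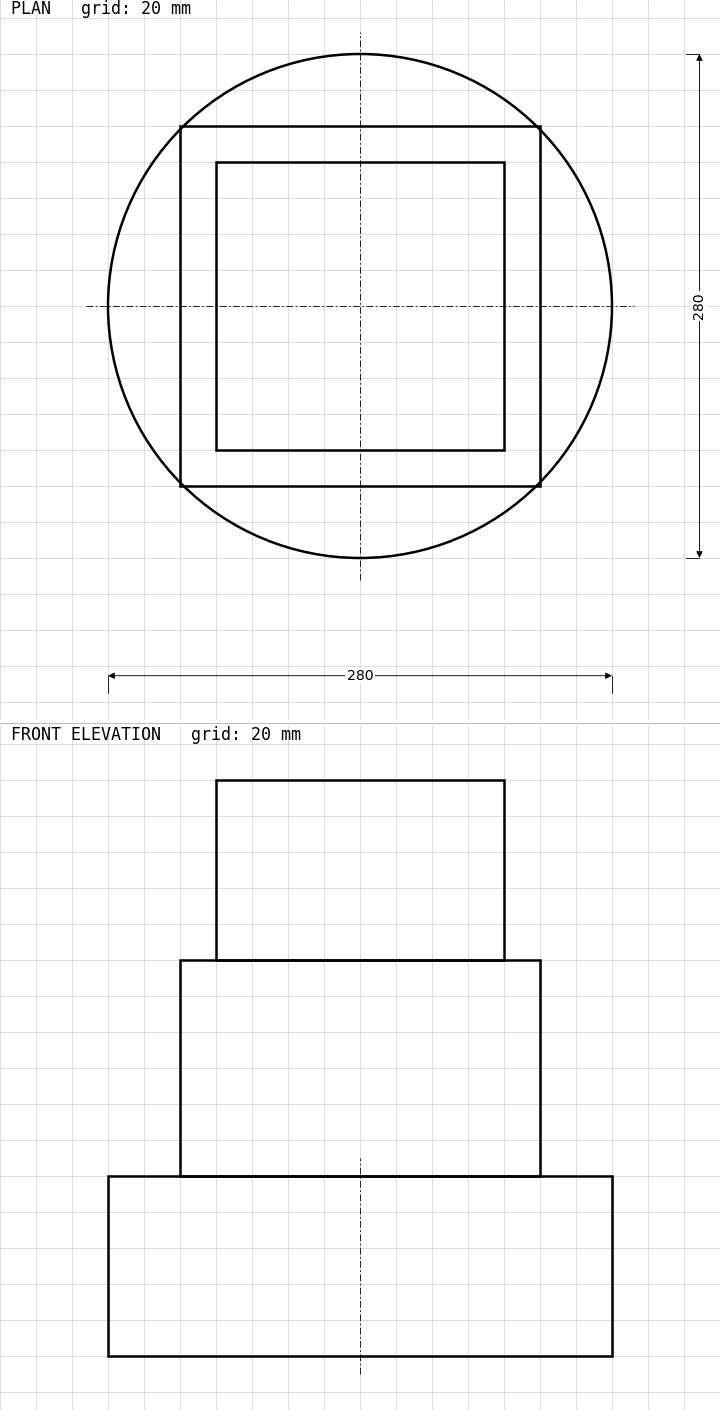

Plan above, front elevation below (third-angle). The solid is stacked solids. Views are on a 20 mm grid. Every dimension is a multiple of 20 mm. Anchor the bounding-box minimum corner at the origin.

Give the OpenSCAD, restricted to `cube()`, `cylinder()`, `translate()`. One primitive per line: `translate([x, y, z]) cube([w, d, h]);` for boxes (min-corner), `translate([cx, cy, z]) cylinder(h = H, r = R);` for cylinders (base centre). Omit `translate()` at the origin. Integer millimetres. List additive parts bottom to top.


translate([140, 140, 0]) cylinder(h = 100, r = 140);
translate([40, 40, 100]) cube([200, 200, 120]);
translate([60, 60, 220]) cube([160, 160, 100]);


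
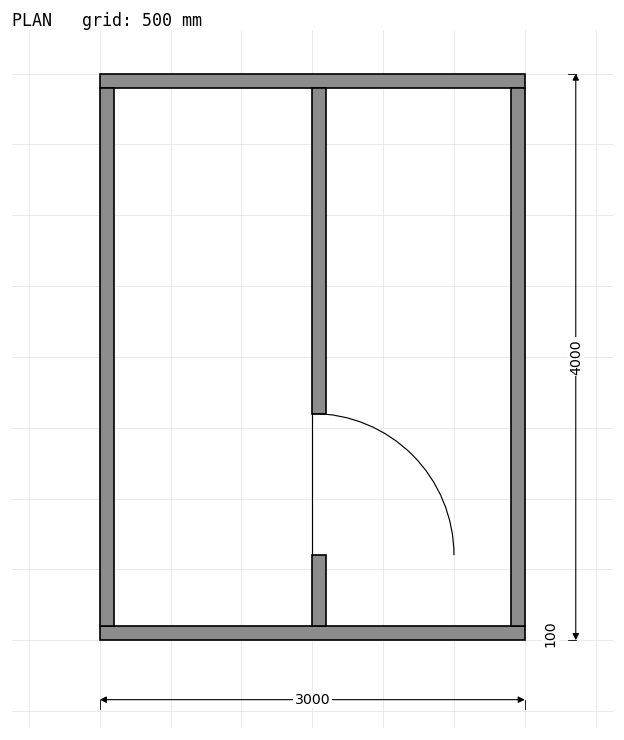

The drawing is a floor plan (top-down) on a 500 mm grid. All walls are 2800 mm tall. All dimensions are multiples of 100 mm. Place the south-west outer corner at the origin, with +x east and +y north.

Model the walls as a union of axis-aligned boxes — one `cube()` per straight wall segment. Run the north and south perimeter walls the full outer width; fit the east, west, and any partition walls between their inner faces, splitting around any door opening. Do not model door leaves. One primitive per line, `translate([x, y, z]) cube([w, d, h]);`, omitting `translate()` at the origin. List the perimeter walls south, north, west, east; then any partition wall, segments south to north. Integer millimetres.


cube([3000, 100, 2800]);
translate([0, 3900, 0]) cube([3000, 100, 2800]);
translate([0, 100, 0]) cube([100, 3800, 2800]);
translate([2900, 100, 0]) cube([100, 3800, 2800]);
translate([1500, 100, 0]) cube([100, 500, 2800]);
translate([1500, 1600, 0]) cube([100, 2300, 2800]);
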